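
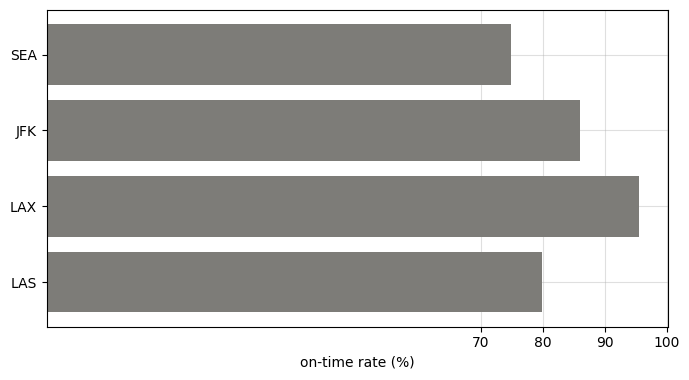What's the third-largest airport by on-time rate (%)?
Top 4: LAX ≈ 100, JFK ≈ 90, LAS ≈ 80, SEA ≈ 70.

LAS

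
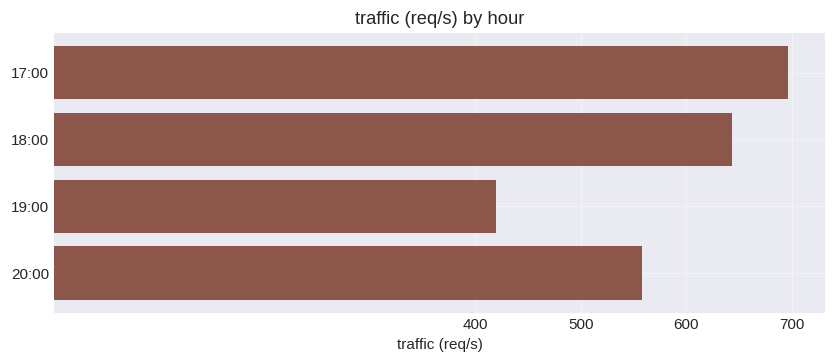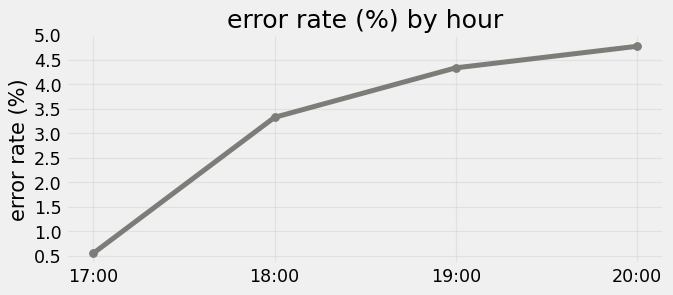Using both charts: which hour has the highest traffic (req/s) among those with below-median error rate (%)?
17:00

Chart 2 median error rate (%) ≈ 4; below-median hours: 17:00, 18:00. Among those, 17:00 has the highest traffic (req/s) (≈ 700).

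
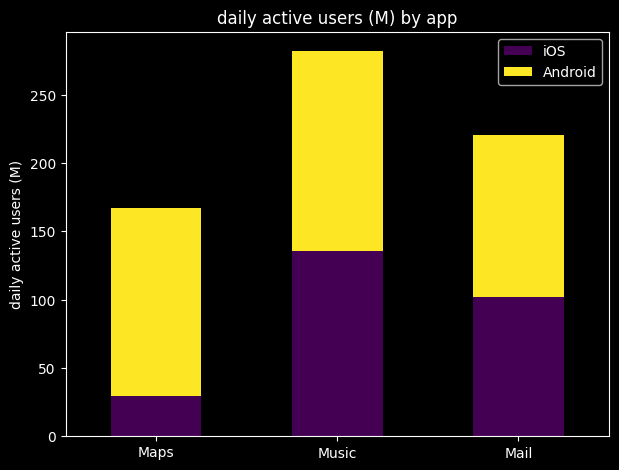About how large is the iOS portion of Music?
≈ 125

iOS top ≈ 125, bottom ≈ 0; segment ≈ 125.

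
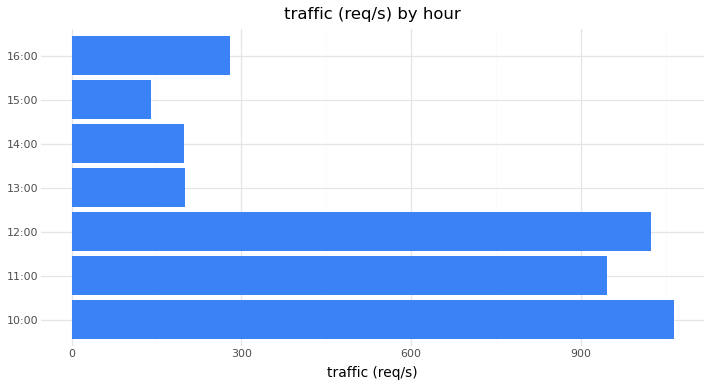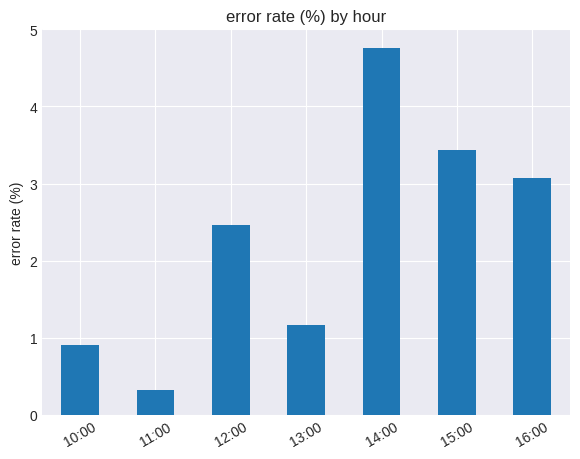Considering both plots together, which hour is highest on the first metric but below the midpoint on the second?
10:00

Chart 2 median error rate (%) ≈ 2.5; below-median hours: 10:00, 11:00, 13:00. Among those, 10:00 has the highest traffic (req/s) (≈ 1100).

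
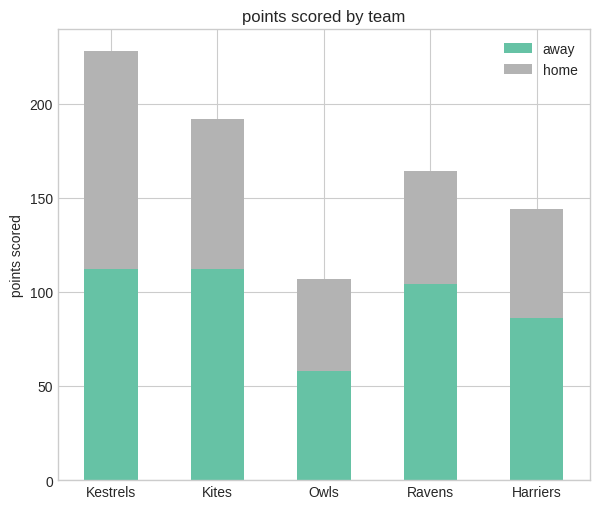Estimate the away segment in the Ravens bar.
≈ 100

away top ≈ 100, bottom ≈ 0; segment ≈ 100.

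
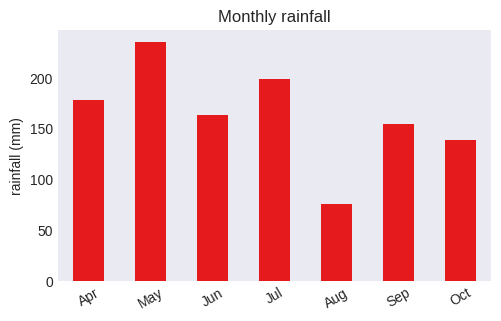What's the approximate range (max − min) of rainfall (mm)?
≈ 160

Max May ≈ 240, min Aug ≈ 80; range ≈ 160.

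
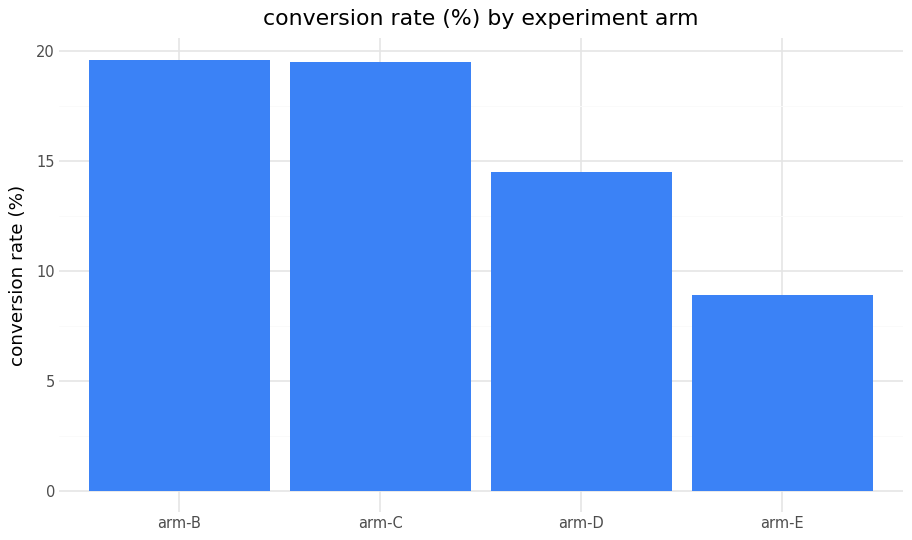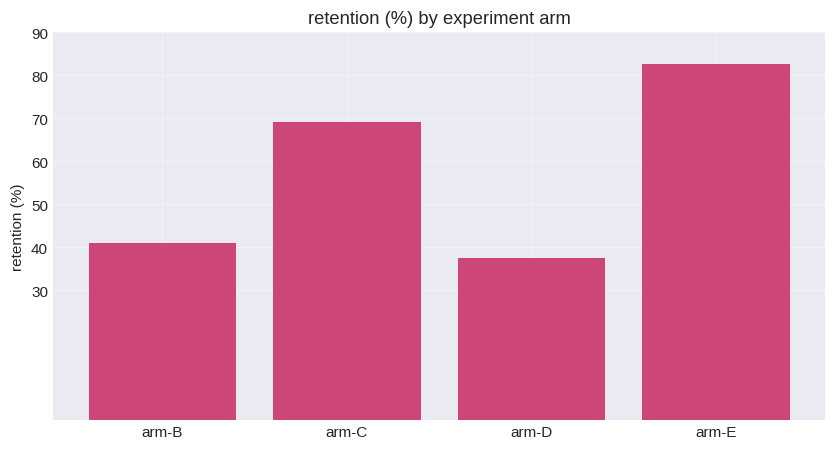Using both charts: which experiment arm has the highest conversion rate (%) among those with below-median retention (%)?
Chart 2 median retention (%) ≈ 60; below-median experiment arms: arm-B, arm-D. Among those, arm-B has the highest conversion rate (%) (≈ 20).

arm-B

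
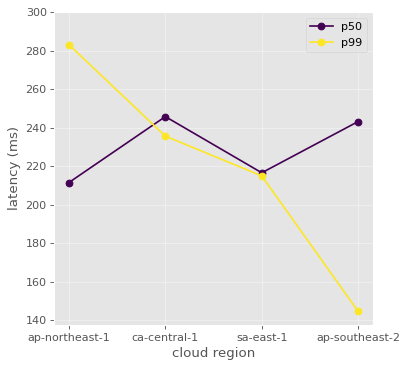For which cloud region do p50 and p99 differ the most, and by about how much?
ap-southeast-2, ≈ 100 ms

ap-southeast-2: p50 ≈ 240, p99 ≈ 140 → gap ≈ 100. Next-largest (ap-northeast-1) is only ≈ 60.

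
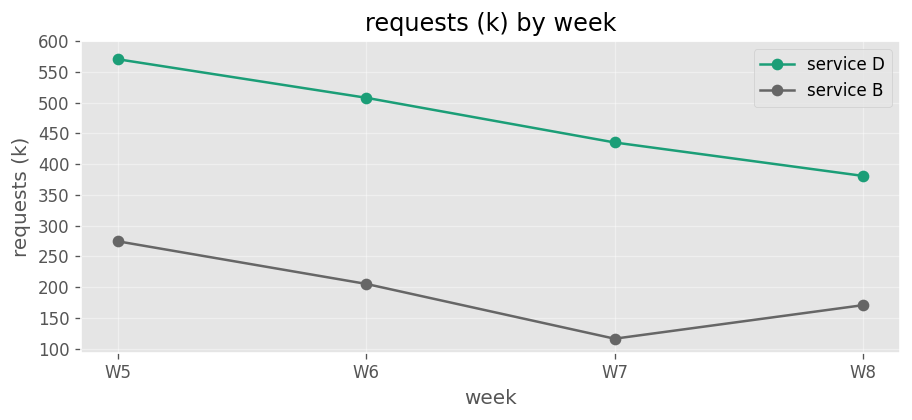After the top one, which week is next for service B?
Top 3 for service B: W5 ≈ 250, W6 ≈ 200, W8 ≈ 150.

W6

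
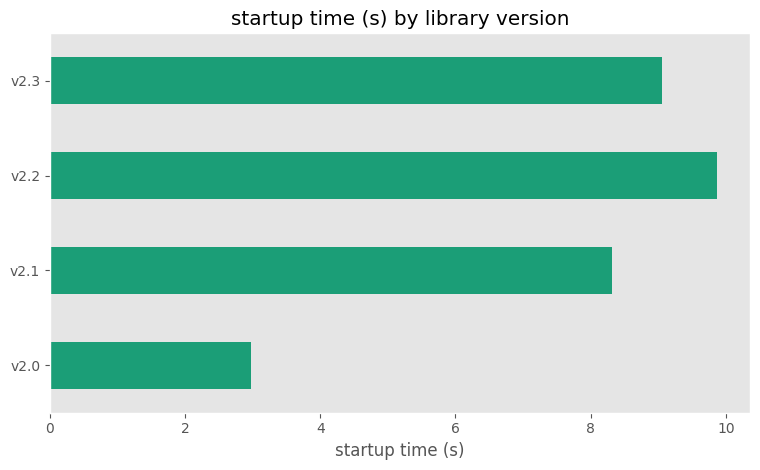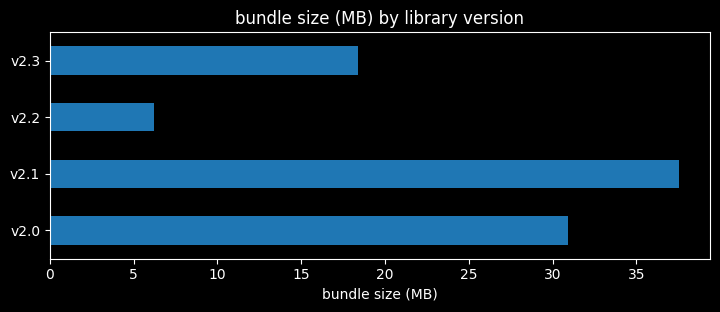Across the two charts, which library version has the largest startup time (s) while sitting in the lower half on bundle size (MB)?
v2.2

Chart 2 median bundle size (MB) ≈ 25; below-median library versions: v2.2, v2.3. Among those, v2.2 has the highest startup time (s) (≈ 10).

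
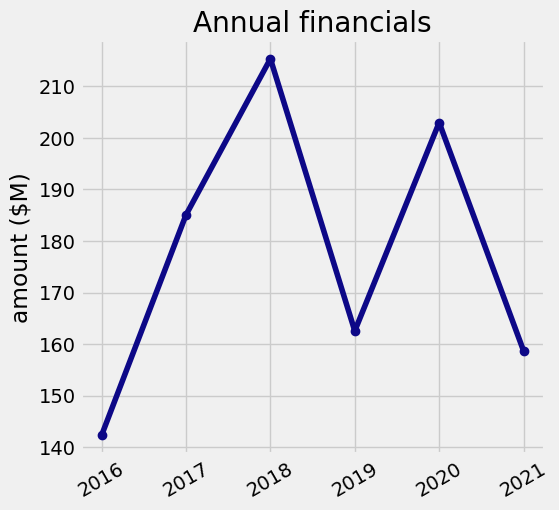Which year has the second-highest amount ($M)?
Top 3: 2018 ≈ 220, 2020 ≈ 200, 2017 ≈ 190.

2020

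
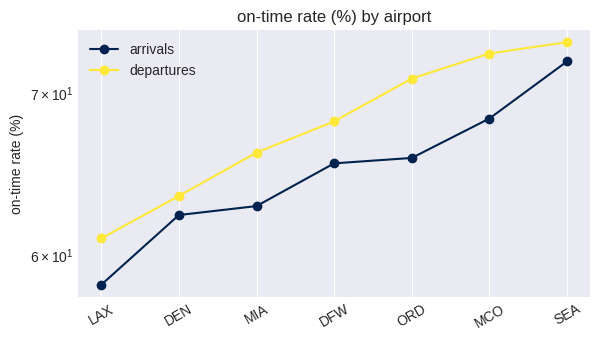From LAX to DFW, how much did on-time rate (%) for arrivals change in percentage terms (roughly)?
≈ +13.8%

LAX ≈ 58, DFW ≈ 66; (66 − 58) / 58 ≈ +13.8%.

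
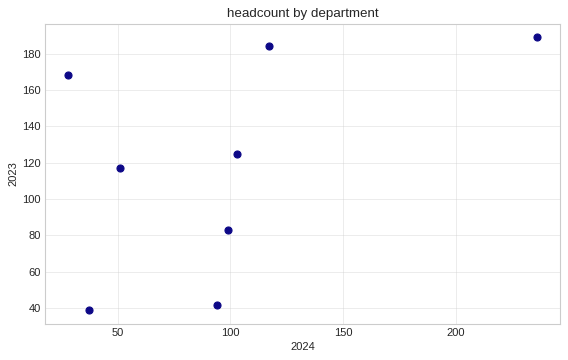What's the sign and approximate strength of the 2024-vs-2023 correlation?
Points are positively correlated; moderate (|r| ≈ 0.5).

positive, moderate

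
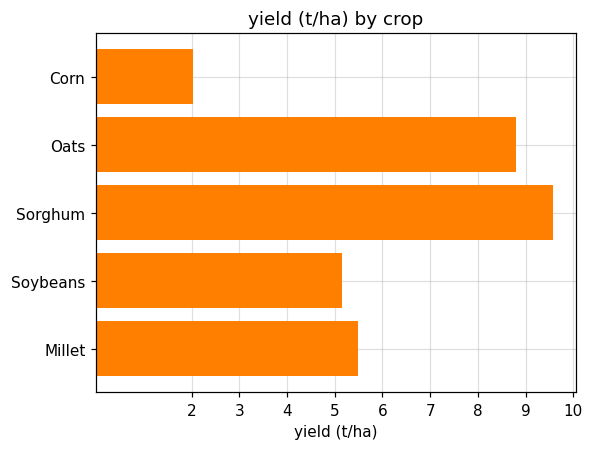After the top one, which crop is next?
Oats

Top 3: Sorghum ≈ 10, Oats ≈ 9, Millet ≈ 5.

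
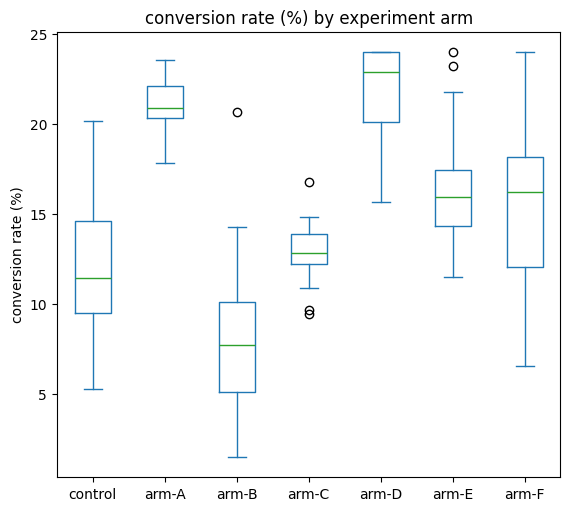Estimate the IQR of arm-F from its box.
Q3 ≈ 18, Q1 ≈ 12; IQR ≈ 6.

≈ 6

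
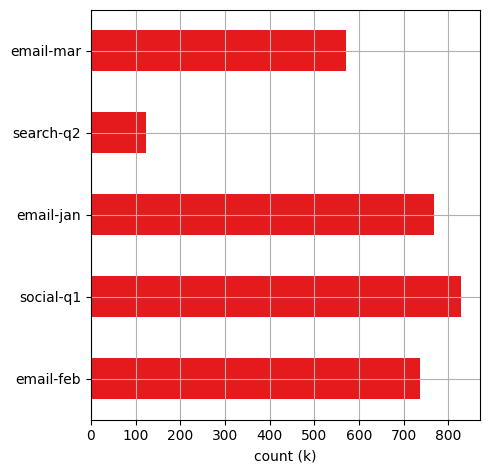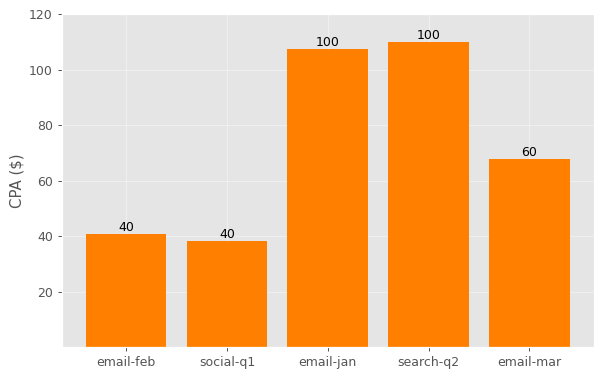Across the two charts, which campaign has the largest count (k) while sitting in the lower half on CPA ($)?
Chart 2 median CPA ($) ≈ 60; below-median campaigns: email-feb, social-q1. Among those, social-q1 has the highest count (k) (≈ 800).

social-q1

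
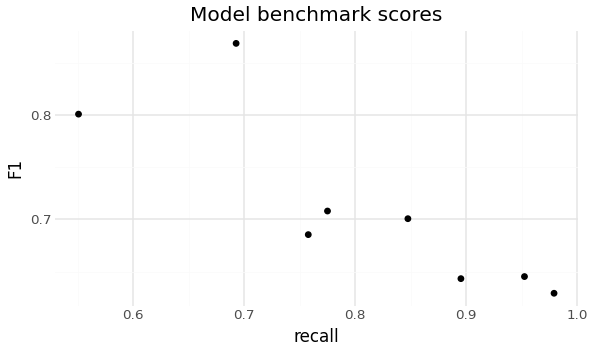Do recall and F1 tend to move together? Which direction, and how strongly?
negative, strong

Points are negatively correlated; strong (|r| ≈ 0.8).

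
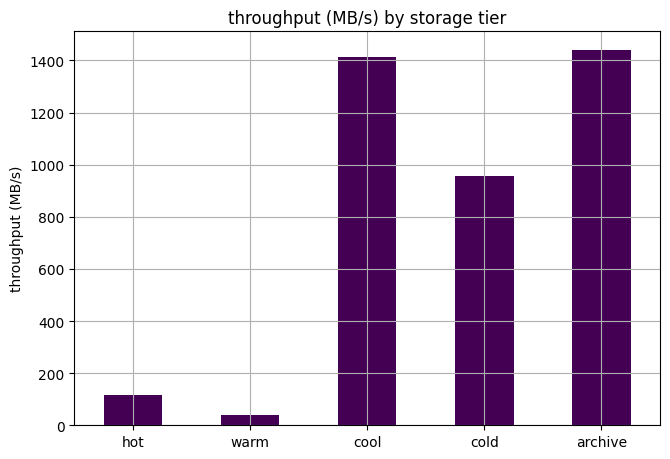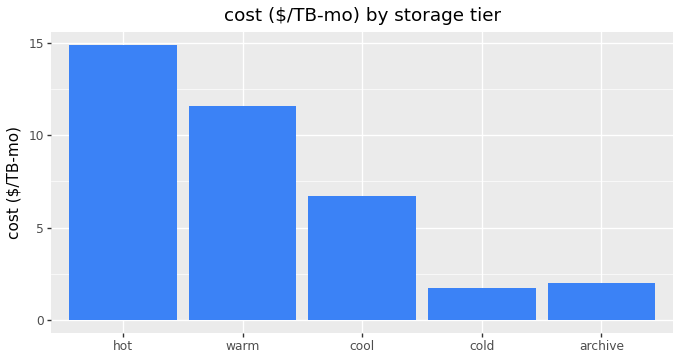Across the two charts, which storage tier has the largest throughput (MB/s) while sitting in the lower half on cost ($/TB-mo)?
Chart 2 median cost ($/TB-mo) ≈ 6; below-median storage tiers: cold, archive. Among those, archive has the highest throughput (MB/s) (≈ 1400).

archive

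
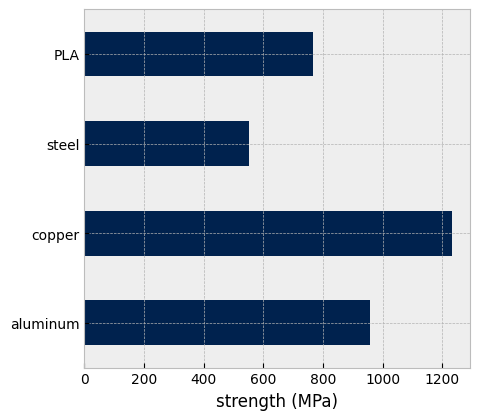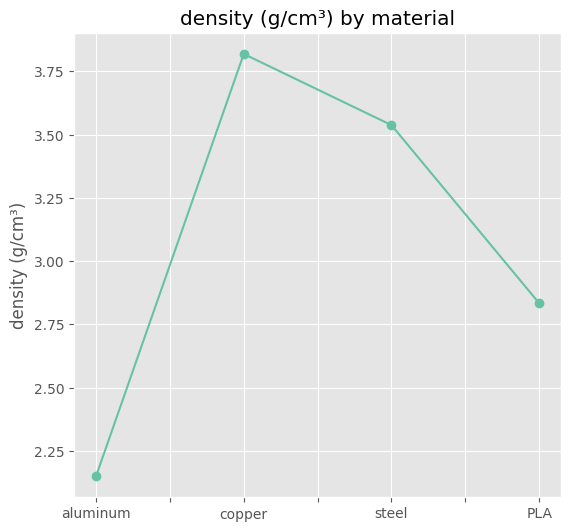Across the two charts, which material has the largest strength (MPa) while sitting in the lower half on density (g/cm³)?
aluminum

Chart 2 median density (g/cm³) ≈ 3; below-median materials: aluminum, PLA. Among those, aluminum has the highest strength (MPa) (≈ 1000).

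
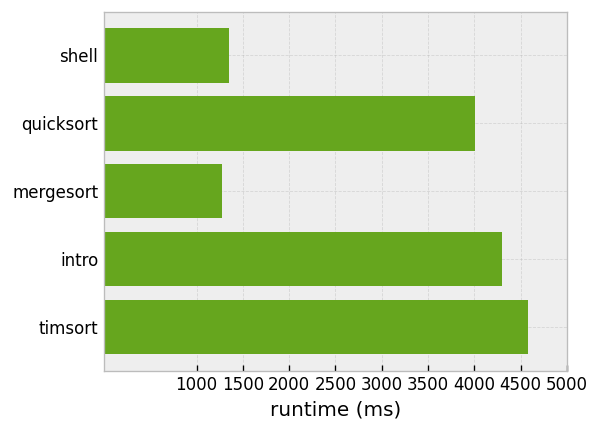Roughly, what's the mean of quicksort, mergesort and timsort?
(4000 + 1500 + 4500) / 3 ≈ 3333.

≈ 3333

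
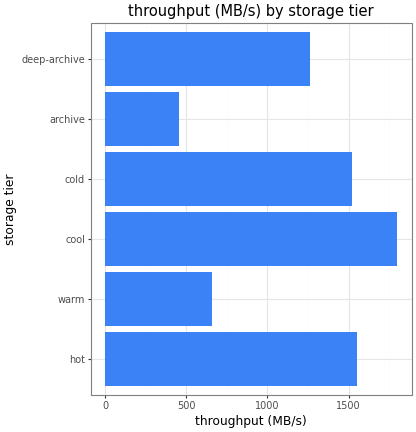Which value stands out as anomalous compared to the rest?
archive ≈ 400; the rest sit between ≈ 600 and ≈ 1800.

archive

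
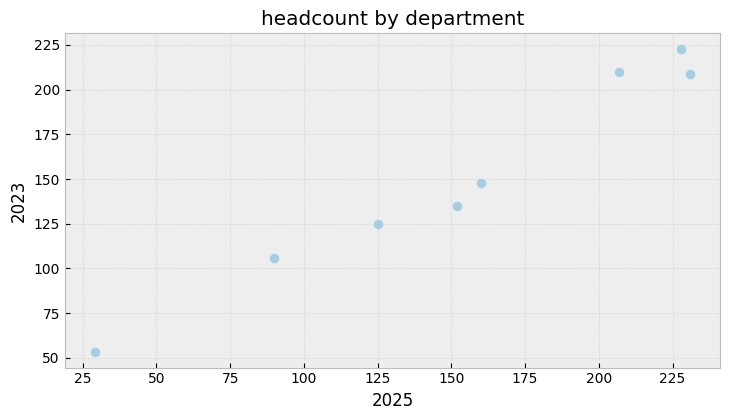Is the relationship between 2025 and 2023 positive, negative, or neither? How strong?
Points are positively correlated; strong (|r| ≈ 1.0).

positive, strong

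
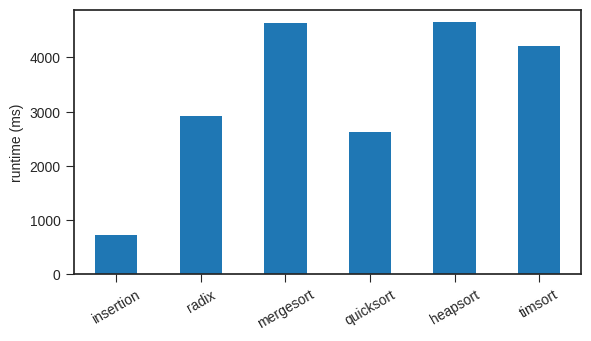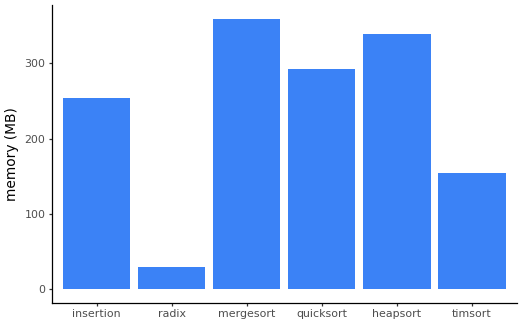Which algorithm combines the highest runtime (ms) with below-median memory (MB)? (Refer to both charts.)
Chart 2 median memory (MB) ≈ 250; below-median algorithms: insertion, radix, timsort. Among those, timsort has the highest runtime (ms) (≈ 4000).

timsort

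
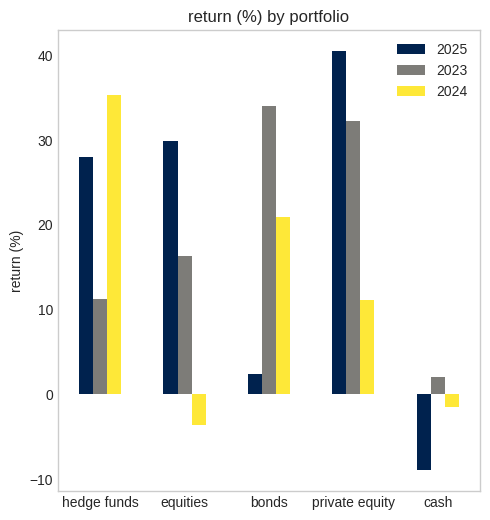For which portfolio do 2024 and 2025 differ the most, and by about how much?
equities: 2024 ≈ -5, 2025 ≈ 30 → gap ≈ 35. Next-largest (private equity) is only ≈ 30.

equities, ≈ 35 %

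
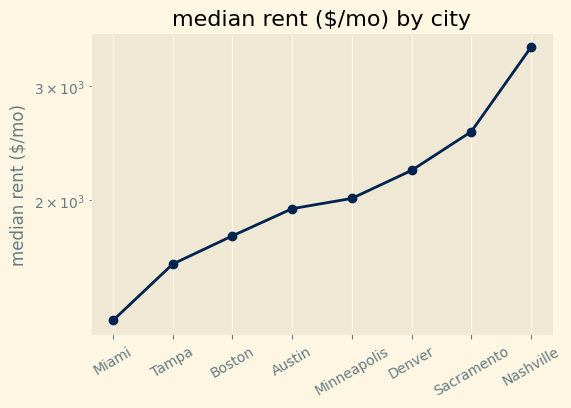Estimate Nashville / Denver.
≈ 1.55×

Nashville ≈ 3400, Denver ≈ 2200; 3400/2200 ≈ 1.55.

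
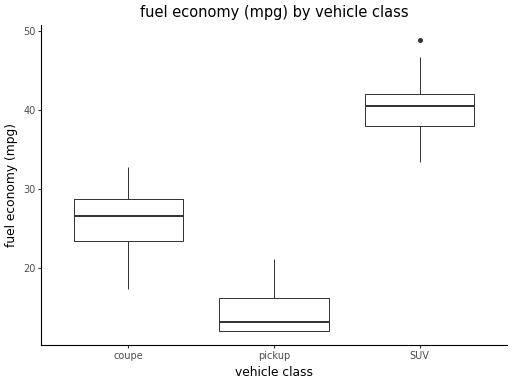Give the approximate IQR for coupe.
≈ 5

Q3 ≈ 30, Q1 ≈ 25; IQR ≈ 5.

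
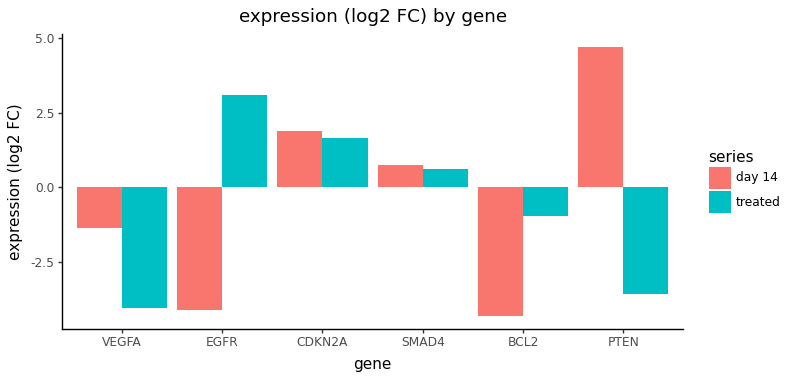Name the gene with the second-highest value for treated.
Top 3 for treated: EGFR ≈ 3, CDKN2A ≈ 2, SMAD4 ≈ 1.

CDKN2A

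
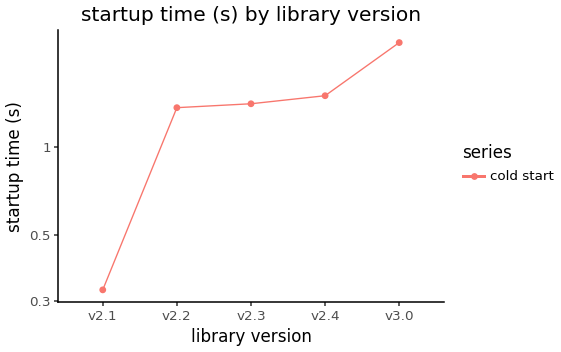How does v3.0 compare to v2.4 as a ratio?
v3.0 ≈ 2.2, v2.4 ≈ 1.4; 2.2/1.4 ≈ 1.57.

≈ 1.57×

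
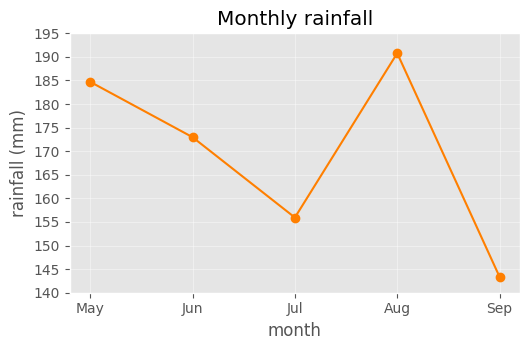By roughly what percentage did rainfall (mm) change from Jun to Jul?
≈ -11.4%

Jun ≈ 175, Jul ≈ 155; (155 − 175) / 175 ≈ -11.4%.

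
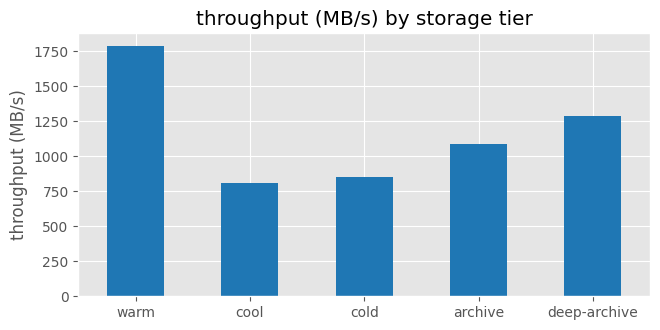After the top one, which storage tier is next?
Top 3: warm ≈ 1800, deep-archive ≈ 1200, archive ≈ 1000.

deep-archive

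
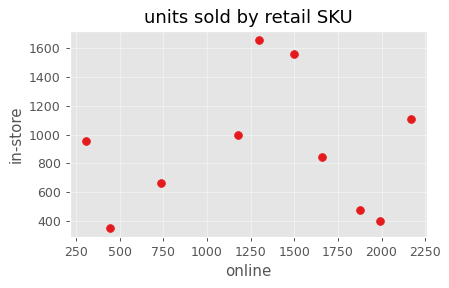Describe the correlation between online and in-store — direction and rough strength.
no clear correlation

Points are roughly uncorrelated; weak (|r| ≈ 0.1).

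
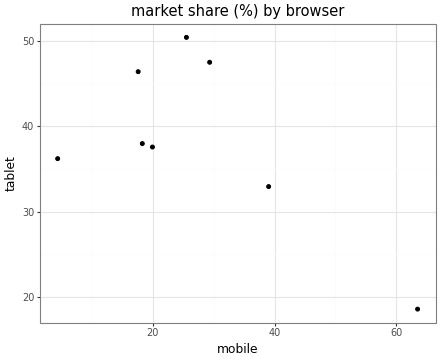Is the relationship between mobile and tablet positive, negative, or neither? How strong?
Points are negatively correlated; moderate (|r| ≈ 0.6).

negative, moderate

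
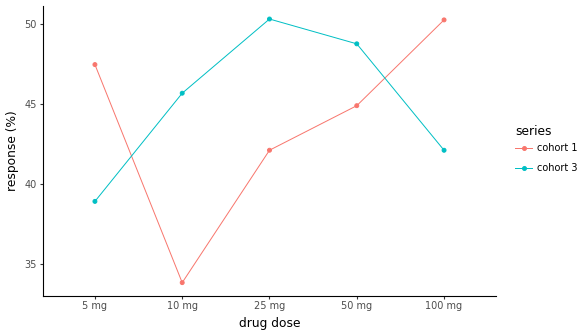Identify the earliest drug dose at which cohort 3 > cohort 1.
5 mg: cohort 3 ≈ 38 vs cohort 1 ≈ 48 (not yet); 10 mg: cohort 3 ≈ 46 vs cohort 1 ≈ 34 (first crossover).

10 mg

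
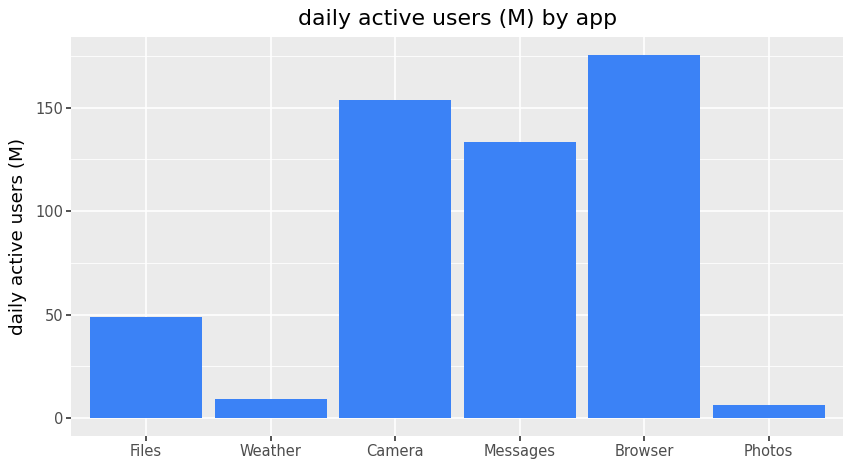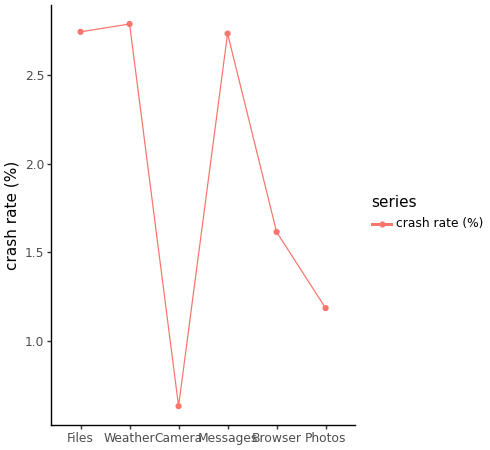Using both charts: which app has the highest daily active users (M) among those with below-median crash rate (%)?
Browser

Chart 2 median crash rate (%) ≈ 2; below-median apps: Camera, Browser, Photos. Among those, Browser has the highest daily active users (M) (≈ 180).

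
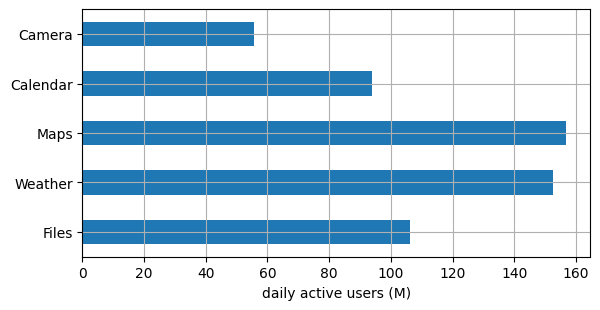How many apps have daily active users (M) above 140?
2

Above 140: Weather, Maps.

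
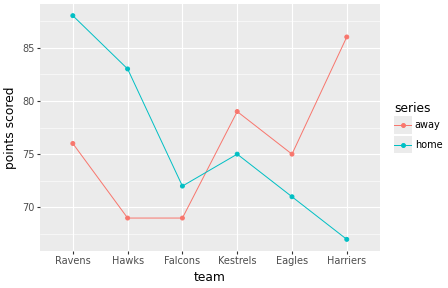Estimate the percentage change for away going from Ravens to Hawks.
Ravens ≈ 76, Hawks ≈ 68; (68 − 76) / 76 ≈ -10.5%.

≈ -10.5%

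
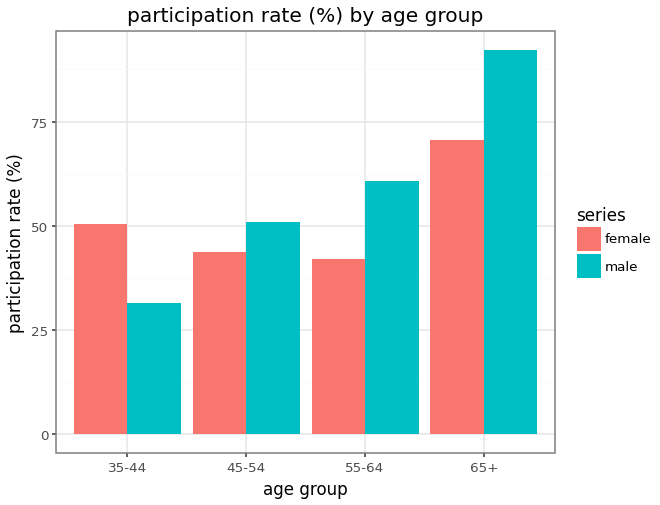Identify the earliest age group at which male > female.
35-44: male ≈ 30 vs female ≈ 50 (not yet); 45-54: male ≈ 50 vs female ≈ 40 (first crossover).

45-54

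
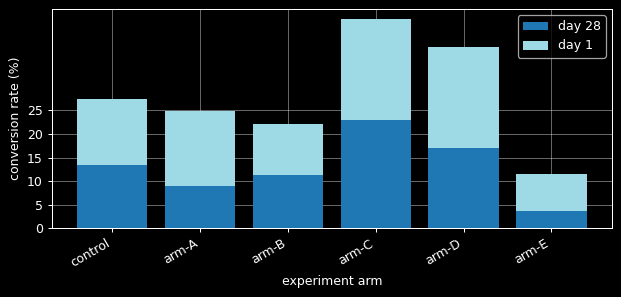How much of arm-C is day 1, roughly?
≈ 20

day 1 top ≈ 45, bottom ≈ 25; segment ≈ 20.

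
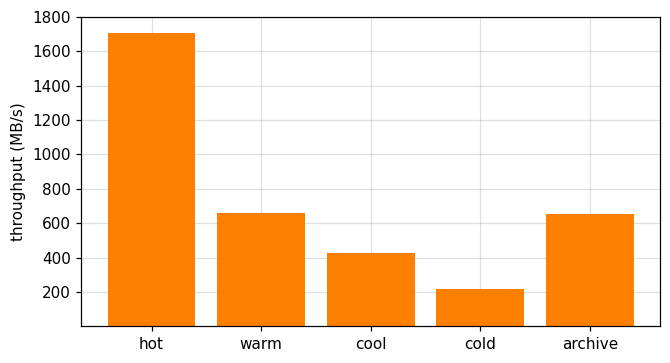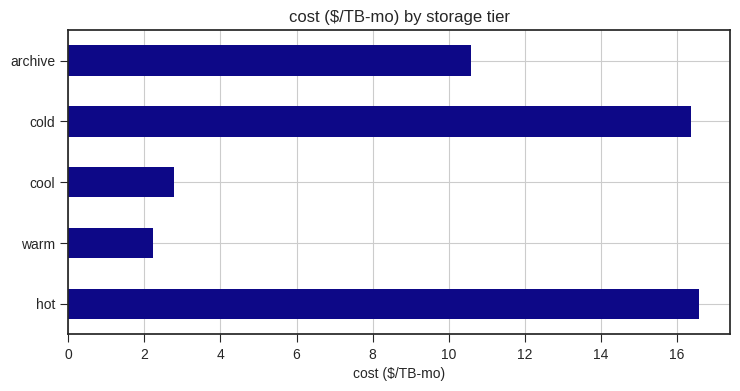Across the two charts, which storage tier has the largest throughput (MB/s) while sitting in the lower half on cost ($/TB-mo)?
warm

Chart 2 median cost ($/TB-mo) ≈ 10; below-median storage tiers: warm, cool. Among those, warm has the highest throughput (MB/s) (≈ 600).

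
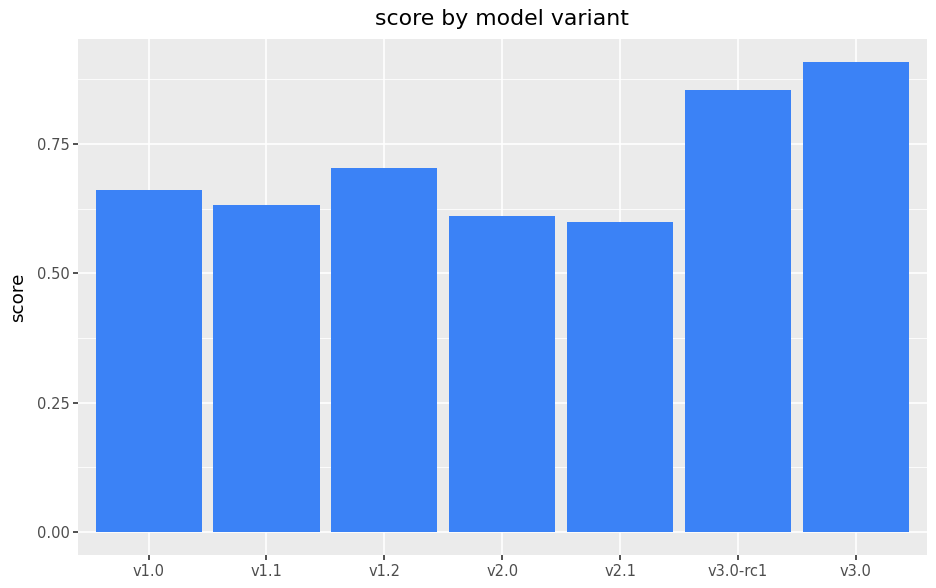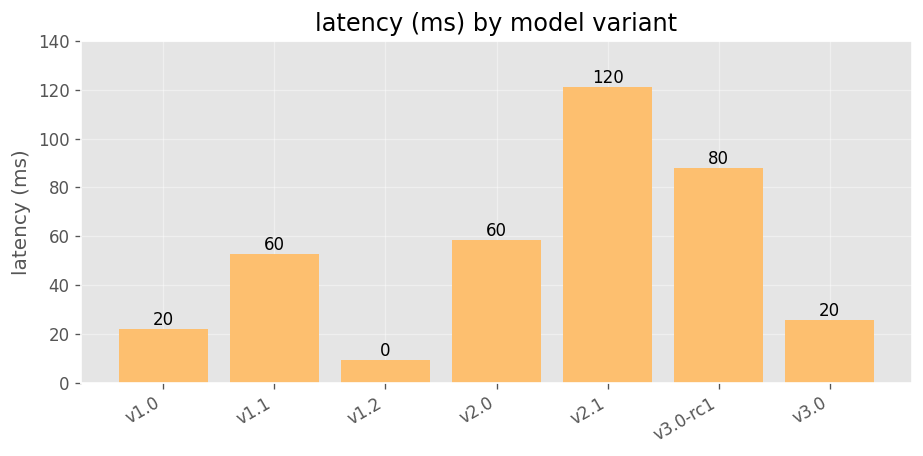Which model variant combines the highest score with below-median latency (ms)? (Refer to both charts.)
v3.0

Chart 2 median latency (ms) ≈ 60; below-median model variants: v1.0, v1.2, v3.0. Among those, v3.0 has the highest score (≈ 0.9).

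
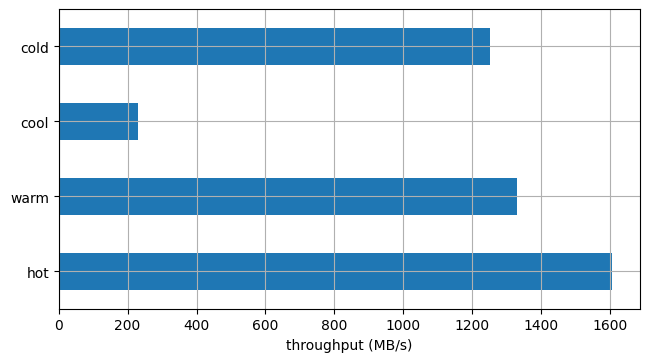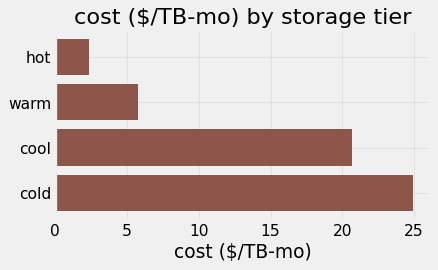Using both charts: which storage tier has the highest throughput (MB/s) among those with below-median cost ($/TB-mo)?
Chart 2 median cost ($/TB-mo) ≈ 15; below-median storage tiers: hot, warm. Among those, hot has the highest throughput (MB/s) (≈ 1600).

hot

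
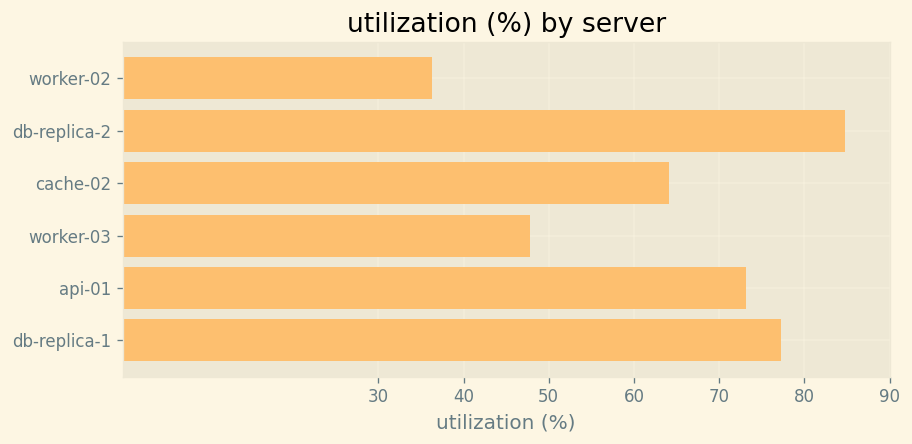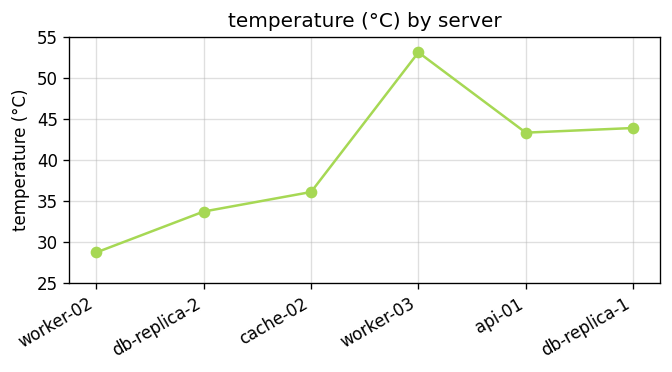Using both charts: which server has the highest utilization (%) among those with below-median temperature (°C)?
db-replica-2

Chart 2 median temperature (°C) ≈ 40; below-median servers: worker-02, db-replica-2, cache-02. Among those, db-replica-2 has the highest utilization (%) (≈ 80).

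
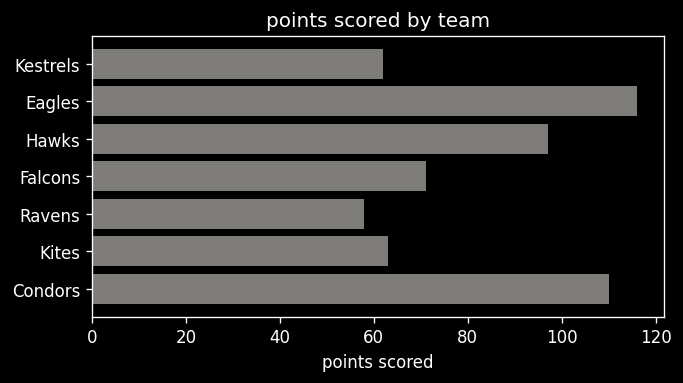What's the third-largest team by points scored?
Top 4: Eagles ≈ 120, Condors ≈ 110, Hawks ≈ 100, Falcons ≈ 70.

Hawks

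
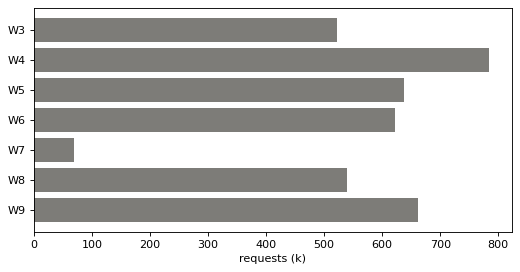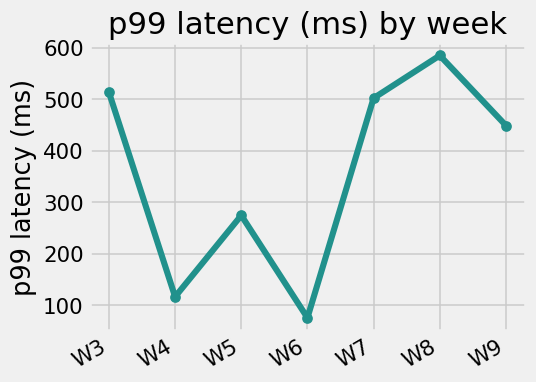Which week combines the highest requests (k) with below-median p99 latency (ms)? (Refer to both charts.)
Chart 2 median p99 latency (ms) ≈ 400; below-median weeks: W4, W5, W6. Among those, W4 has the highest requests (k) (≈ 800).

W4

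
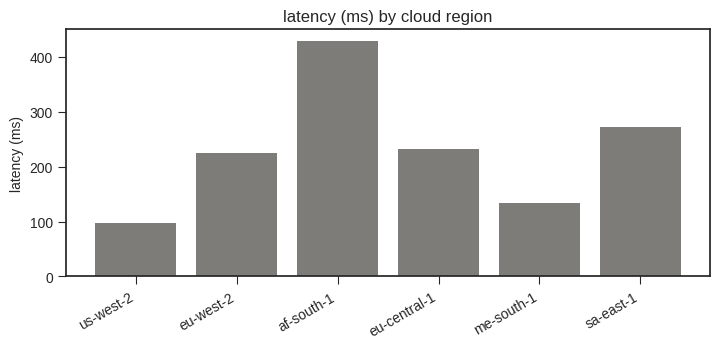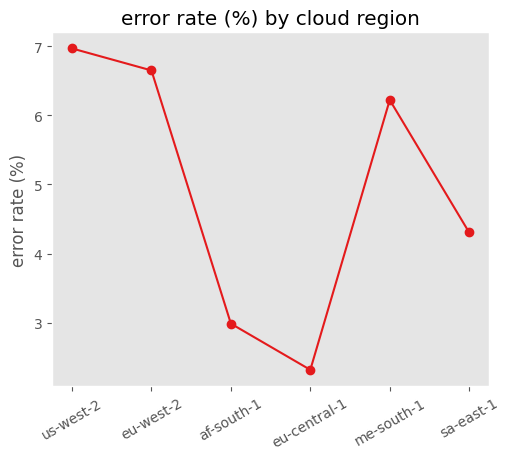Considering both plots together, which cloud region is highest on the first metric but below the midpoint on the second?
af-south-1

Chart 2 median error rate (%) ≈ 5; below-median cloud regions: af-south-1, eu-central-1, sa-east-1. Among those, af-south-1 has the highest latency (ms) (≈ 450).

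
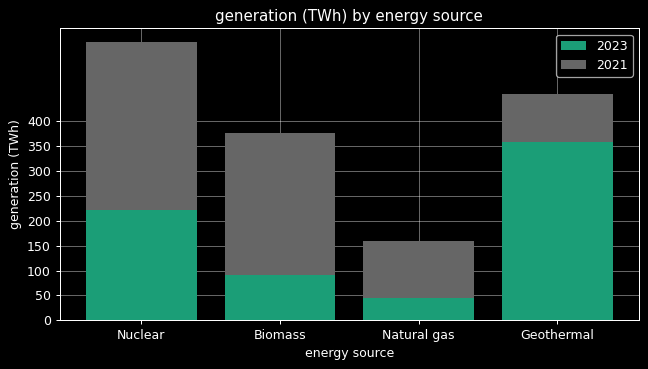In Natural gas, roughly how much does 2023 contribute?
2023 top ≈ 50, bottom ≈ 0; segment ≈ 50.

≈ 50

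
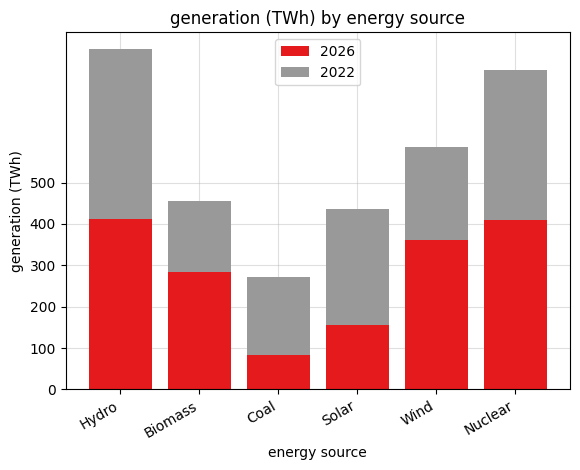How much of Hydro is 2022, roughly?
≈ 400

2022 top ≈ 800, bottom ≈ 400; segment ≈ 400.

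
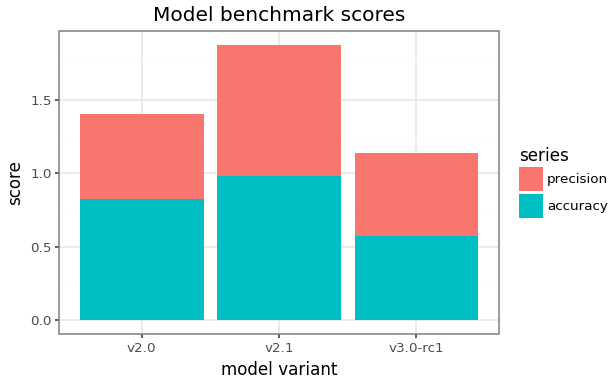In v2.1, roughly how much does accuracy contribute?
≈ 1.0

accuracy top ≈ 1.0, bottom ≈ 0.0; segment ≈ 1.0.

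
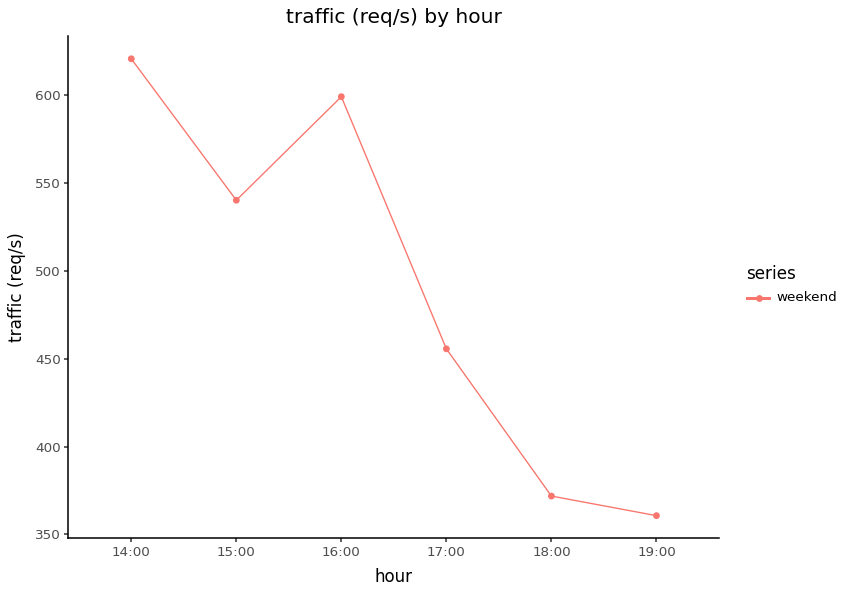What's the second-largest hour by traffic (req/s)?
Top 3: 14:00 ≈ 625, 16:00 ≈ 600, 15:00 ≈ 550.

16:00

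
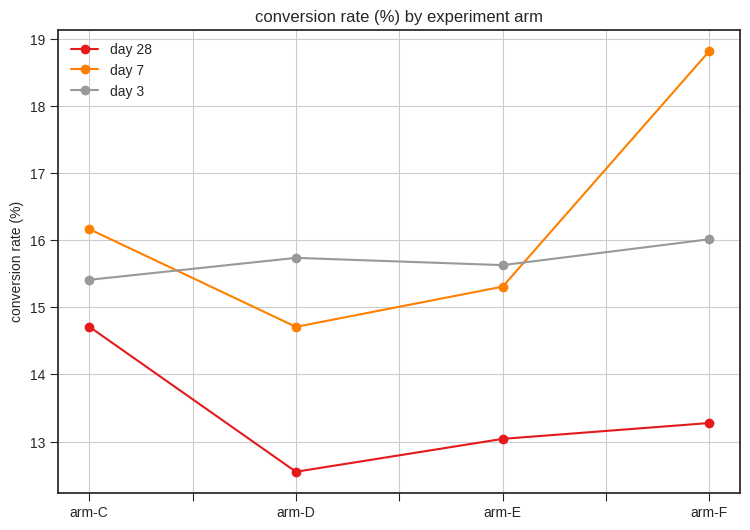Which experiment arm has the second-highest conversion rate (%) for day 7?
Top 3 for day 7: arm-F ≈ 19, arm-C ≈ 16, arm-E ≈ 15.

arm-C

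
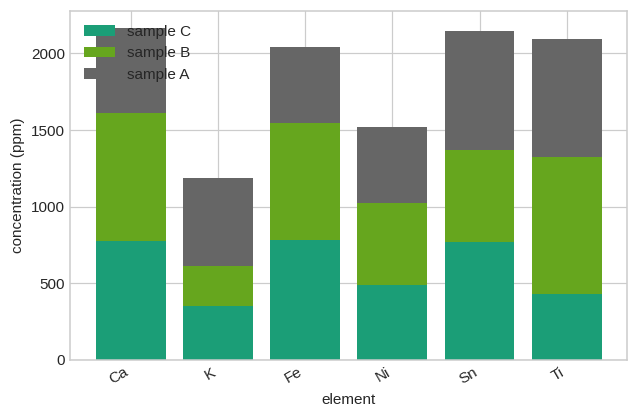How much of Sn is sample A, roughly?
≈ 800

sample A top ≈ 2200, bottom ≈ 1400; segment ≈ 800.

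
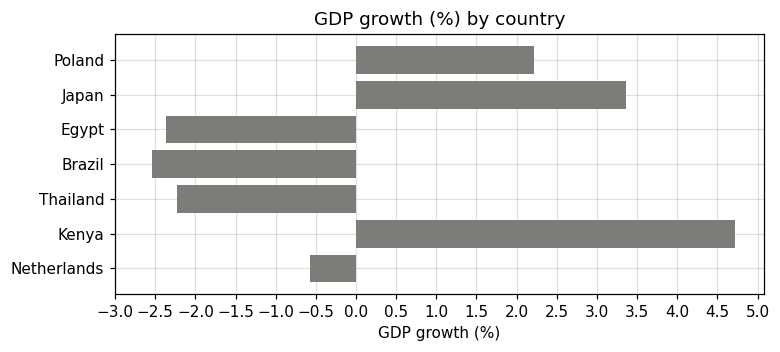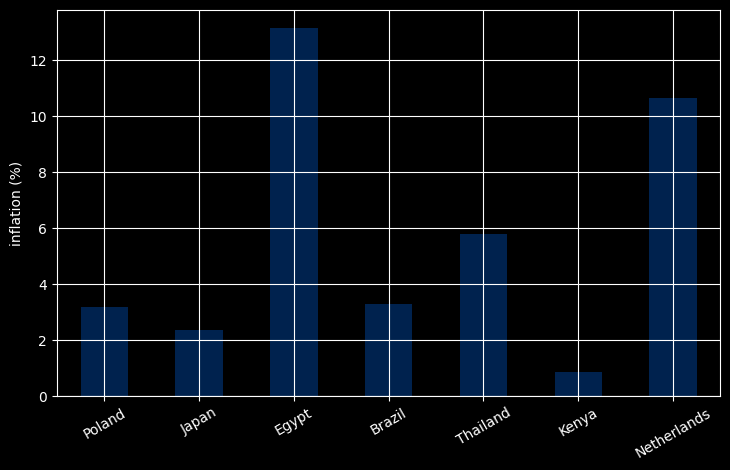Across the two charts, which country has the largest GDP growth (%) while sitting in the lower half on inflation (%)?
Kenya

Chart 2 median inflation (%) ≈ 4; below-median countries: Poland, Japan, Kenya. Among those, Kenya has the highest GDP growth (%) (≈ 4.5).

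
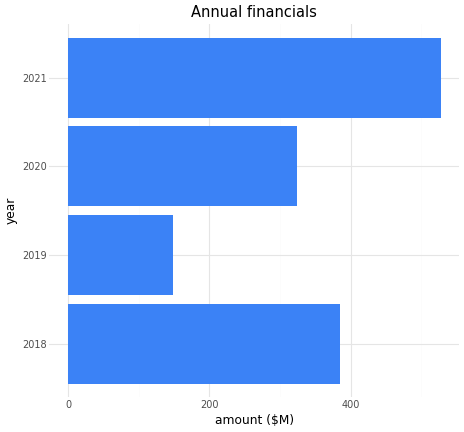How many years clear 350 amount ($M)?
Above 350: 2018, 2021.

2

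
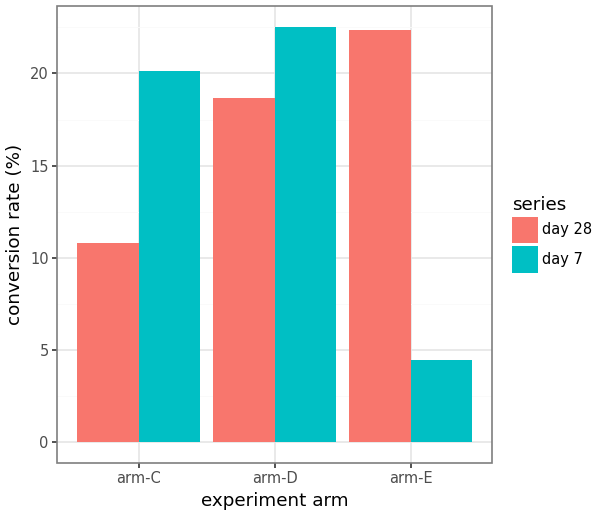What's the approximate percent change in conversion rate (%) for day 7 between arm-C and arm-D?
arm-C ≈ 20, arm-D ≈ 22; (22 − 20) / 20 ≈ +10%.

≈ +10%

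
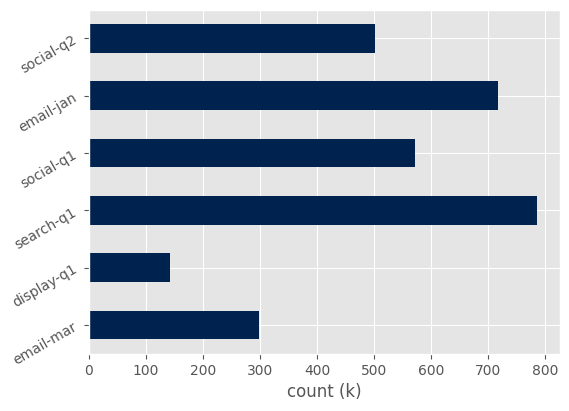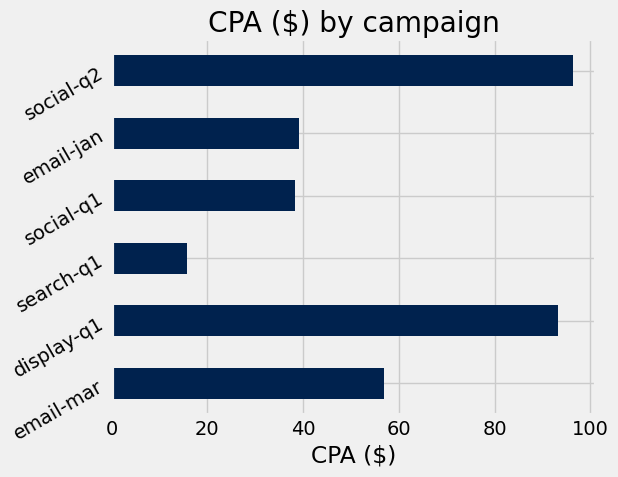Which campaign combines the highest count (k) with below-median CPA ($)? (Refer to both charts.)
Chart 2 median CPA ($) ≈ 50; below-median campaigns: search-q1, social-q1, email-jan. Among those, search-q1 has the highest count (k) (≈ 800).

search-q1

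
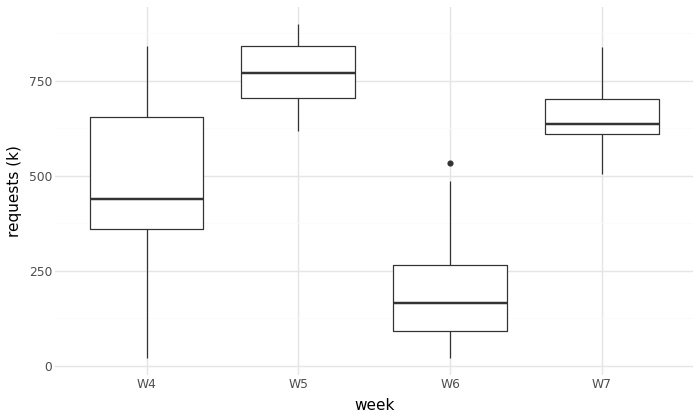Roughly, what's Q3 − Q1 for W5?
Q3 ≈ 850, Q1 ≈ 700; IQR ≈ 150.

≈ 150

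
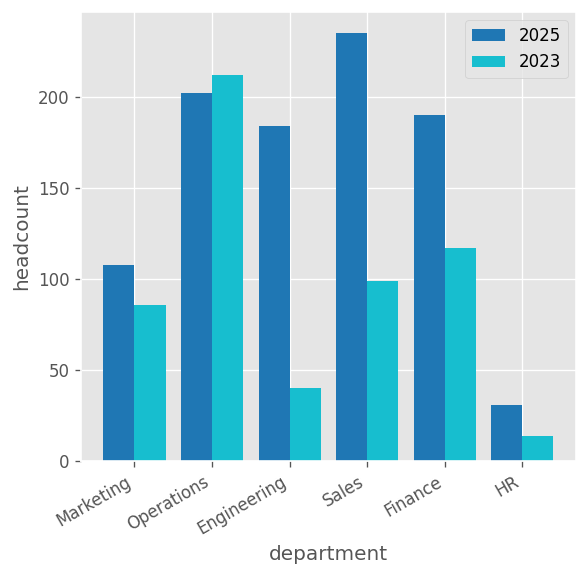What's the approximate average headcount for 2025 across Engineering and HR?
(180 + 40) / 2 ≈ 110.

≈ 110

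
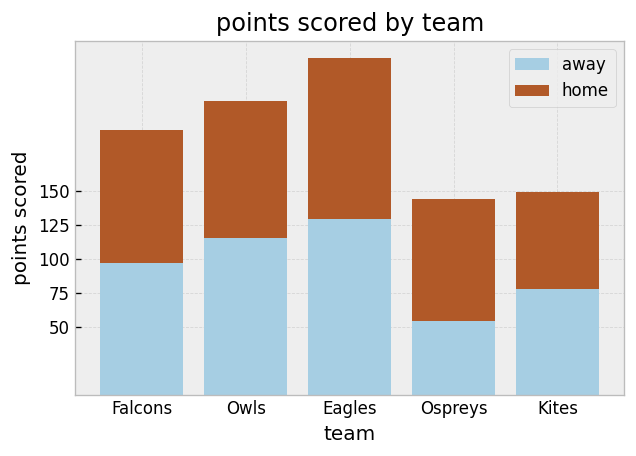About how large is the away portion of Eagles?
≈ 125

away top ≈ 125, bottom ≈ 0; segment ≈ 125.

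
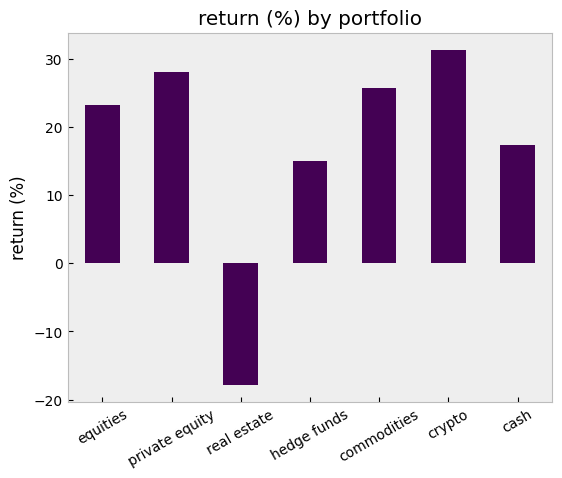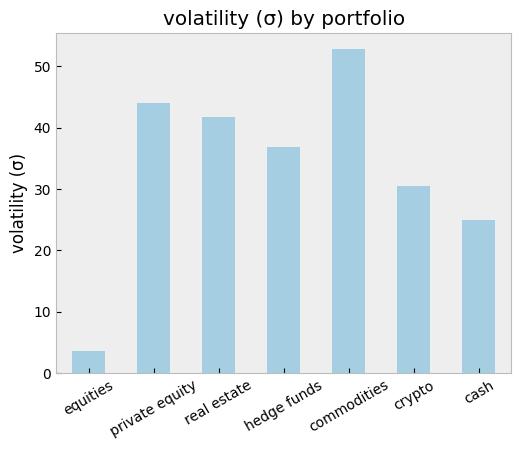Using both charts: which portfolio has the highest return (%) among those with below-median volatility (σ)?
crypto

Chart 2 median volatility (σ) ≈ 35; below-median portfolios: equities, crypto, cash. Among those, crypto has the highest return (%) (≈ 30).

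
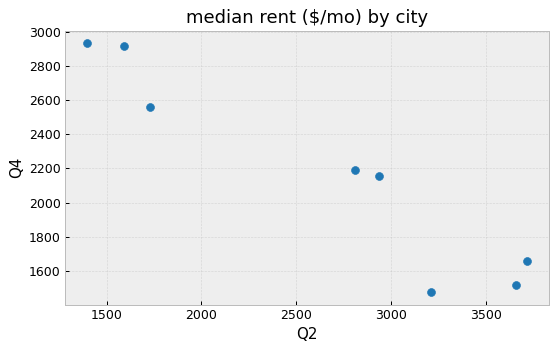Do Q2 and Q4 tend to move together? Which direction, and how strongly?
Points are negatively correlated; strong (|r| ≈ 1.0).

negative, strong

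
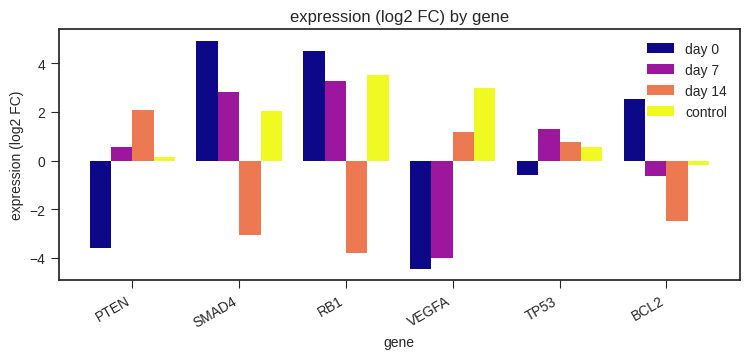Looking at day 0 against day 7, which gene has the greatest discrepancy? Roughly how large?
PTEN: day 0 ≈ -4, day 7 ≈ 1 → gap ≈ 5. Next-largest (BCL2) is only ≈ 4.

PTEN, ≈ 5 log2 FC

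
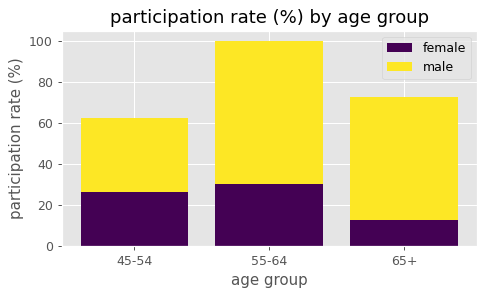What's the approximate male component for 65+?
male top ≈ 70, bottom ≈ 10; segment ≈ 60.

≈ 60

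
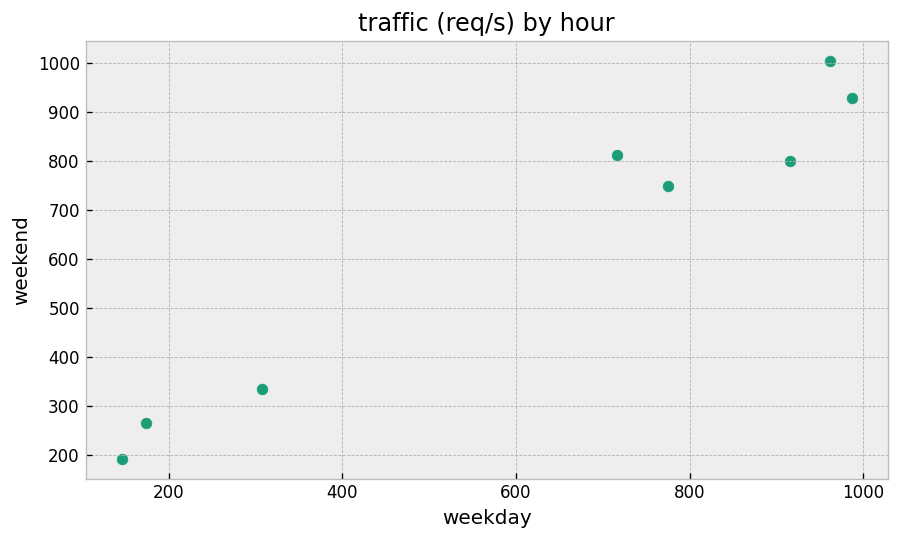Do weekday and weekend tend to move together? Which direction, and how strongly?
Points are positively correlated; strong (|r| ≈ 1.0).

positive, strong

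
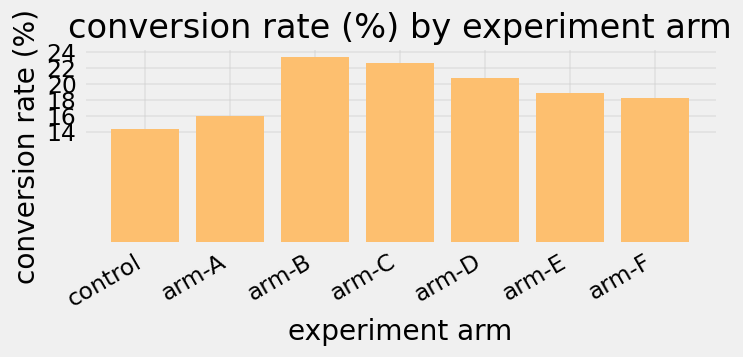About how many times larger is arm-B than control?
≈ 1.71×

arm-B ≈ 24, control ≈ 14; 24/14 ≈ 1.71.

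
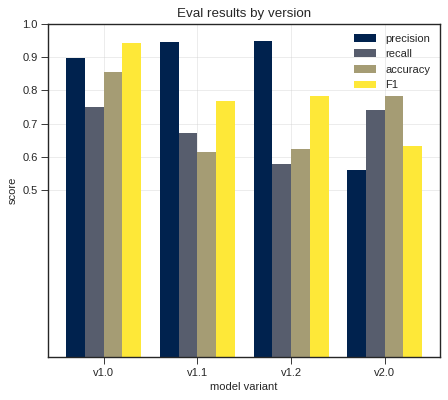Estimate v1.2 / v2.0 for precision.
v1.2 ≈ 0.9, v2.0 ≈ 0.6; 0.9/0.6 ≈ 1.5.

≈ 1.5×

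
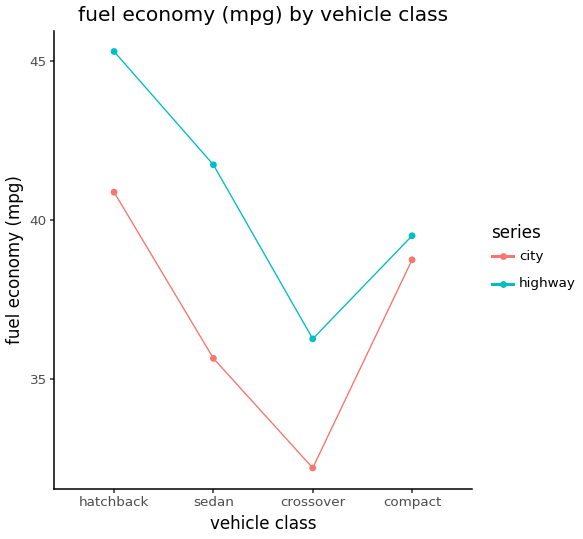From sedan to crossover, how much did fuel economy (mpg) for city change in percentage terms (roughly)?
≈ -11.1%

sedan ≈ 36, crossover ≈ 32; (32 − 36) / 36 ≈ -11.1%.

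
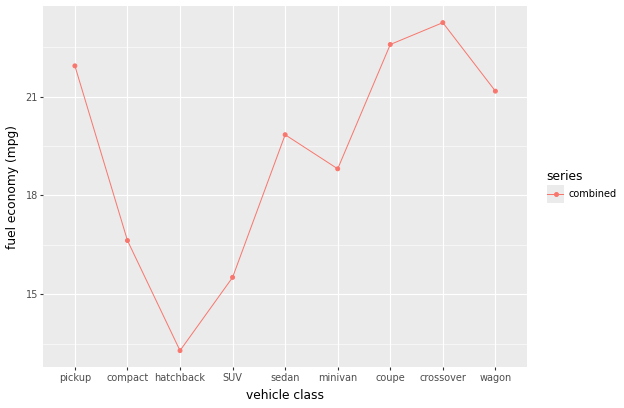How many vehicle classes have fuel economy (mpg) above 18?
Above 18: pickup, sedan, minivan, coupe, crossover, wagon.

6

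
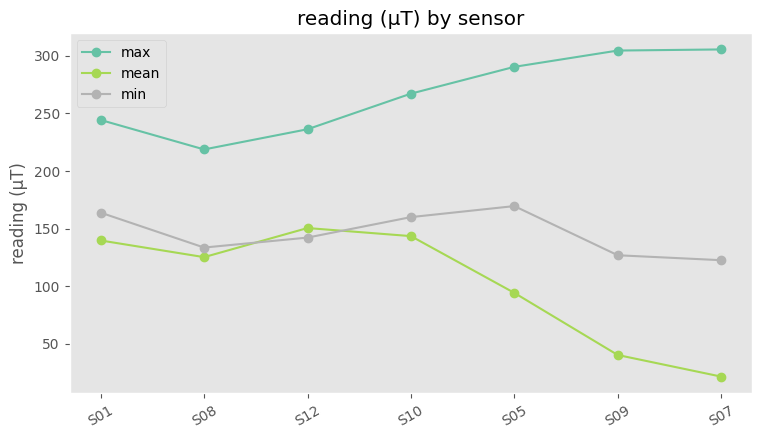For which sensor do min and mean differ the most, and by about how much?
S07: min ≈ 125, mean ≈ 25 → gap ≈ 100. Next-largest (S09) is only ≈ 75.

S07, ≈ 100 µT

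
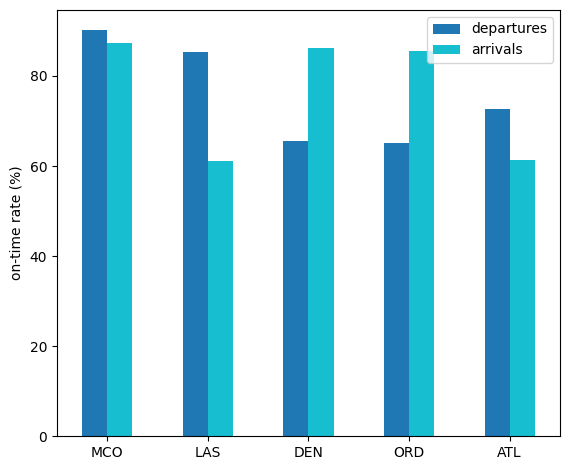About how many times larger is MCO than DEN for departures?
MCO ≈ 90, DEN ≈ 70; 90/70 ≈ 1.29.

≈ 1.29×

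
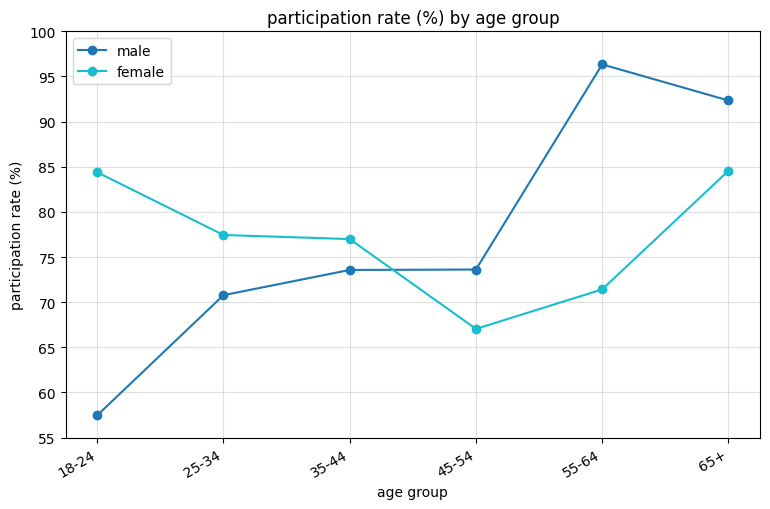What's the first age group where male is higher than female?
35-44: male ≈ 75 vs female ≈ 75 (not yet); 45-54: male ≈ 75 vs female ≈ 65 (first crossover).

45-54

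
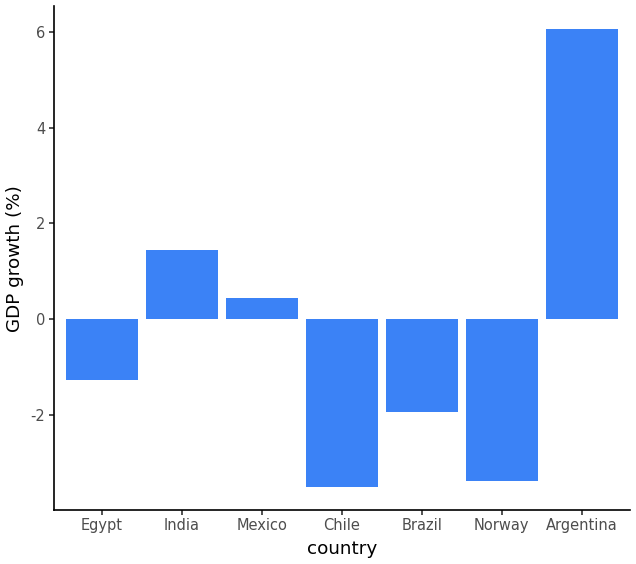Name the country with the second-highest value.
Top 3: Argentina ≈ 6, India ≈ 1, Mexico ≈ 0.

India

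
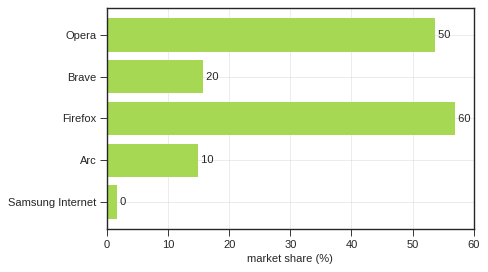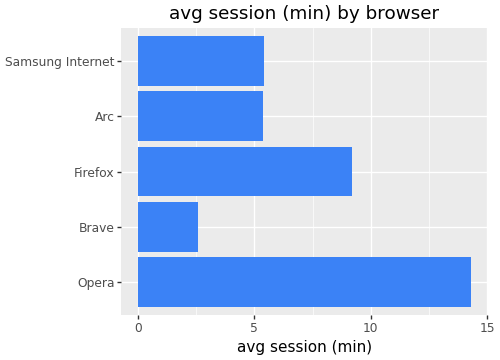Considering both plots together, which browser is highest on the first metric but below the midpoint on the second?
Chart 2 median avg session (min) ≈ 6; below-median browsers: Brave, Arc. Among those, Brave has the highest market share (%) (≈ 20).

Brave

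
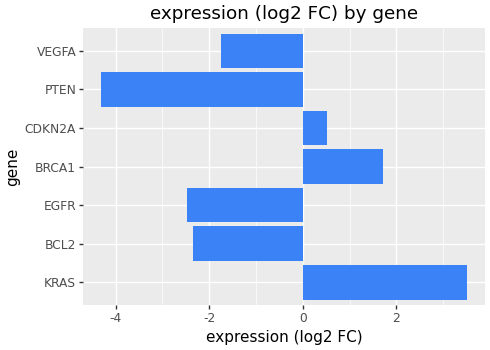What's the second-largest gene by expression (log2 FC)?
Top 3: KRAS ≈ 4, BRCA1 ≈ 2, CDKN2A ≈ 1.

BRCA1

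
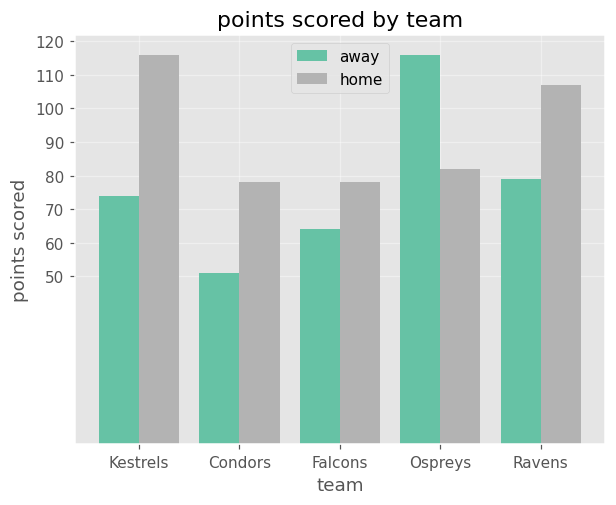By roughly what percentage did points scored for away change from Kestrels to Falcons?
≈ -14.3%

Kestrels ≈ 70, Falcons ≈ 60; (60 − 70) / 70 ≈ -14.3%.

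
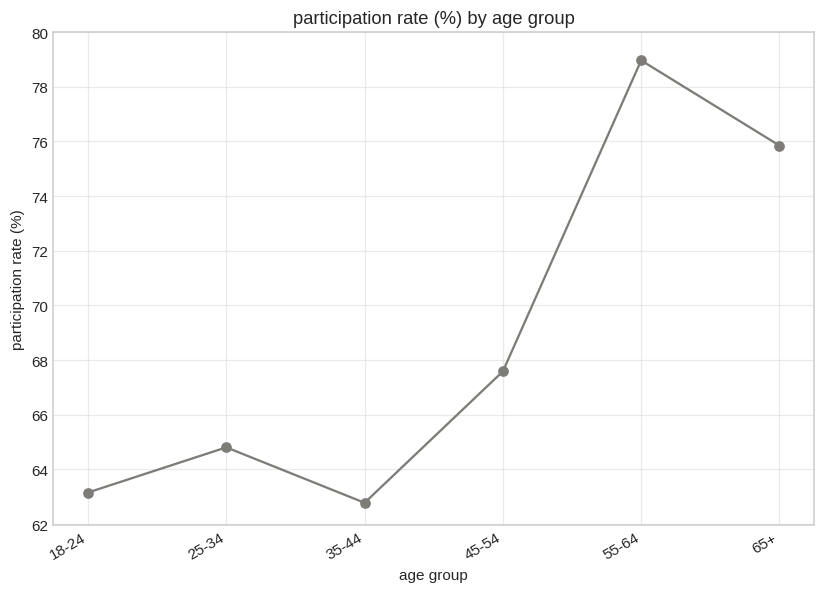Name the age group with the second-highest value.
65+

Top 3: 55-64 ≈ 78, 65+ ≈ 76, 45-54 ≈ 68.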